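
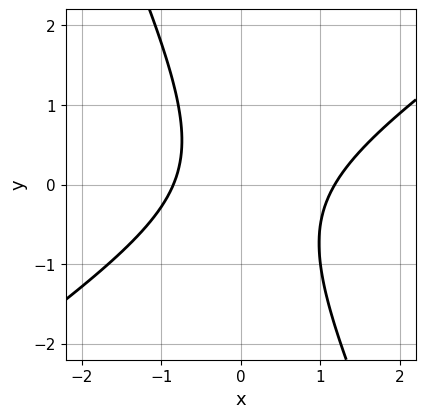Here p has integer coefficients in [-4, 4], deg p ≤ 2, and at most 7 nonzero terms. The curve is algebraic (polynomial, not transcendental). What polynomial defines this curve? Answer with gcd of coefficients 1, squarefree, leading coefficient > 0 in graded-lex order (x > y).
3*x^2 - 3*x*y - 2*y^2 - x - 3

(a) The degree is 2 — the shape is more complex than any degree-1 curve.
(b) Checking where it meets the axes: the curve avoids every integer y-axis point in the box.
(c) Together with the visible shape, these determine p as stated.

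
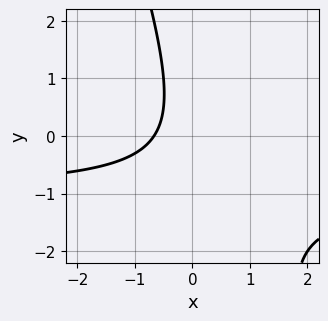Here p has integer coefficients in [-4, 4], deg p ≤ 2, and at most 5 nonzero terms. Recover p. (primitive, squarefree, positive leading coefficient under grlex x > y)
3*x*y + y^2 + 3*x + 2

(a) Degree: no degree-1 curve has this shape, so deg p = 2.
(b) Against the integer gridlines: the curve avoids every integer y-axis point in the box.
(c) Together with the visible shape, these determine p as stated.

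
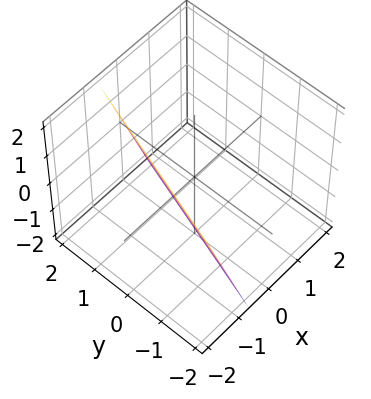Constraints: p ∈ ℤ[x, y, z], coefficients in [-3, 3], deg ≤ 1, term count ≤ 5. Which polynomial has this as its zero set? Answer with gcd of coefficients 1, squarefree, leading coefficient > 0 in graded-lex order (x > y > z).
3*x - y + z + 2

First, deg p = 1.
Then, reading off the gridlines: it meets the z-axis at z = -2 (among the integer gridlines); one y-axis crossing is at y = 2.
Finally, the integer polynomial consistent with all of this is the stated p.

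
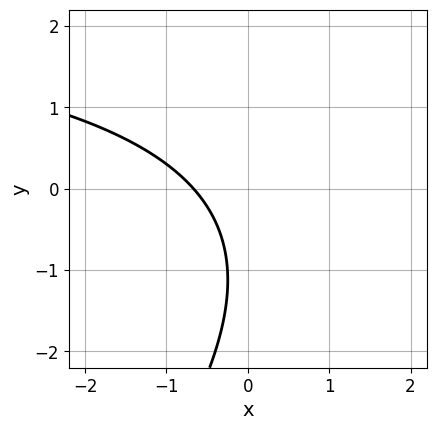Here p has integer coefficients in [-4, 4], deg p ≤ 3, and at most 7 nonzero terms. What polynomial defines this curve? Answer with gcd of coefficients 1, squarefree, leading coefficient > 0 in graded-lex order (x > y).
x*y - y^2 - 3*x - 2*y - 2

1. deg p = 2.
2. Checking where it meets the axes: no y-intercept at any integer in the box.
3. The integer polynomial consistent with all of this is the stated p.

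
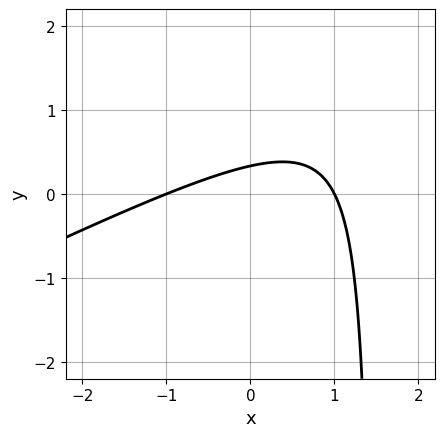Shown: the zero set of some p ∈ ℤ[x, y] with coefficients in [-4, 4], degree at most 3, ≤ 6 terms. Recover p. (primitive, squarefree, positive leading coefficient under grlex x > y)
1. deg p = 2.
2. From the axis intercepts and sections: the x-axis gridline crossings are at x ∈ {-1, 1}.
3. Fitting integer coefficients to these (and the overall shape) gives p.

x^2 - 2*x*y + 3*y - 1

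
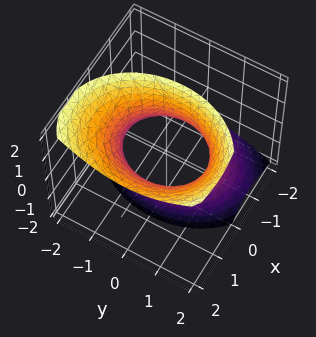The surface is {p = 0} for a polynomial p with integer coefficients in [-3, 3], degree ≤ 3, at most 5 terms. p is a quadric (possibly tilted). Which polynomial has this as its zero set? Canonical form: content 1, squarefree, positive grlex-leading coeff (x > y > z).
3*x^2 - 3*x*z + 2*y^2 - z^2 - 3

(a) deg p = 2. The shape is more complex than any degree-1 surface.
(b) From the visible intercepts: among the integer gridlines, it crosses the x-axis at x ∈ {-1, 1}; the surface avoids every integer z-axis point in the box.
(c) Solving for integer coefficients yields p as stated.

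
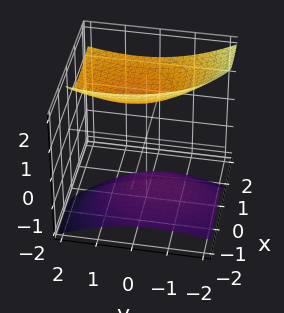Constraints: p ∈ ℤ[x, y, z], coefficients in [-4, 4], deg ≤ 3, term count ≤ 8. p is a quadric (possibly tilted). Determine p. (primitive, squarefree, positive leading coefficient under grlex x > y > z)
2*x^2 - 3*x*z + y^2 - y*z - 2*z^2 + 3

(a) I count 2 distinct pieces. Treating them together as one polynomial.
(b) The degree is 2 — a generic line meets the surface in up to 2 points.
(c) From the axis intercepts and sections: the surface avoids every integer x-axis point in the box; it misses every integer gridline on the y-axis.
(d) Putting this together gives p.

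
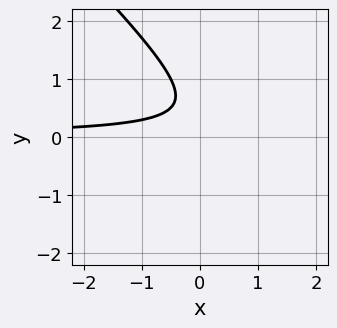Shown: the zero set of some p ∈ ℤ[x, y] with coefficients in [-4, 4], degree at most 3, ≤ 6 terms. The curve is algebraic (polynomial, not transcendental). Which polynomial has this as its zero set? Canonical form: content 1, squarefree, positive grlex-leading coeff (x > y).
deg p = 2. A generic line meets the curve in up to 2 points.
Reading off the gridlines: no y-intercept at any integer in the box; it misses every integer gridline on the x-axis.
Matching integer coefficients to the picture gives p.

2*x*y + 2*y^2 - 2*y + 1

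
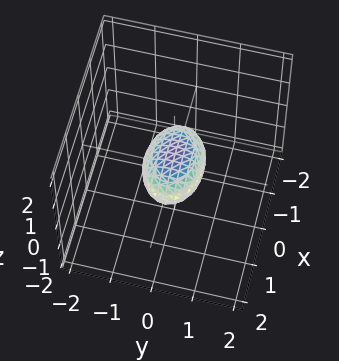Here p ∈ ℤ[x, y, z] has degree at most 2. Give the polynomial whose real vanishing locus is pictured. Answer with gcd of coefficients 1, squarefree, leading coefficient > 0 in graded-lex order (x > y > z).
1. deg p = 2. A closed, bounded, convex surface; a quadric.
2. Symmetries: mirror symmetry x ↦ −x ⇒ only even powers of x; mirror symmetry y ↦ −y ⇒ only even powers of y; the z ↦ −z reflection is a symmetry, so z appears only in even powers.
3. From the axis intercepts and sections: among the integer gridlines, it crosses the x-axis at x ∈ {-1, 1}.
4. Fitting integer coefficients to these (and the overall shape) gives p.

x^2 + 2*y^2 + 3*z^2 - 1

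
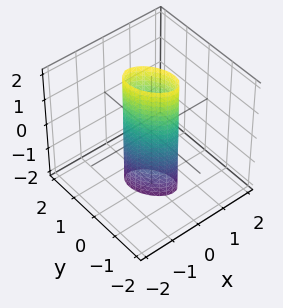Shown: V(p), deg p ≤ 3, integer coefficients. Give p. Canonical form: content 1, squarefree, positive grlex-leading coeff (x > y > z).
3*x^2 + 2*x*y + 2*y^2 - 1

1. The degree is 2 — the shape is more complex than any degree-1 surface.
2. Checking where it meets the axes: no z-intercept at any integer in the box.
3. Putting this together gives p.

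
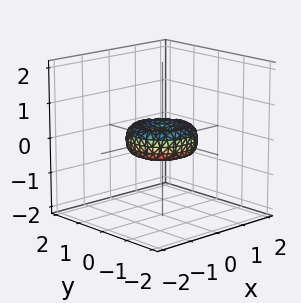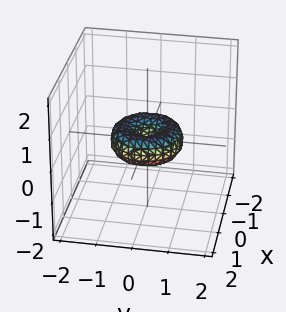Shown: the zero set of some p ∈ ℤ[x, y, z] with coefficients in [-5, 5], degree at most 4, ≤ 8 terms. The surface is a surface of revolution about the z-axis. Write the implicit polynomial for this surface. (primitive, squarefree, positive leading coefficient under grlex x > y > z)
2*x^4 + 4*x^2*y^2 + 2*y^4 - 2*x^2 - 2*y^2 + 3*z^2

(a) deg p = 4. A generic line meets the surface in up to 4 points.
(b) Symmetry: every cross-section ⟂ z is a circle, so x, y appear only via x² + y².
(c) From the visible intercepts: one z-axis crossing is at z = 0; among the integer gridlines, it crosses the x-axis at x ∈ {-1, 0, 1}.
(d) Putting this together gives p. Check: (0, -1, 0) on the y-axis lies on the surface, and p(0, -1, 0) = 0. ✓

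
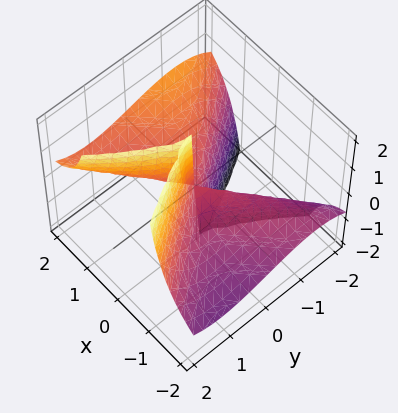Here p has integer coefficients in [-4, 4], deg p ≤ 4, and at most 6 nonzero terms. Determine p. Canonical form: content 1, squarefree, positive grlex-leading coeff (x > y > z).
x^3 - x^2*y - 3*x^2*z + y^3

(a) Degree: a generic line meets the surface in up to 3 points, so deg p = 3.
(b) Against the integer gridlines: every point of the z-axis in the box is on the surface; it crosses the x-axis at the gridline x = 0.
(c) Putting this together gives p.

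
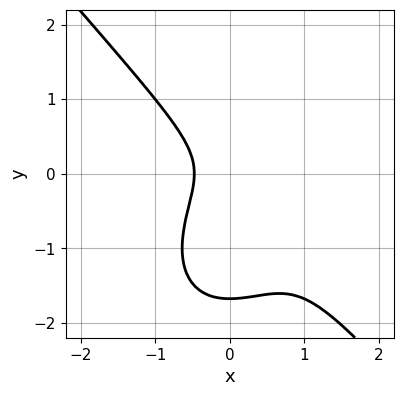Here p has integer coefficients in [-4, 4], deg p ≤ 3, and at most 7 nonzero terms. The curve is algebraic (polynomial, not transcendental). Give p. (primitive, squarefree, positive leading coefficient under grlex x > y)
3*x^3 + 2*y^3 - 3*x^2 + 3*y^2 + 1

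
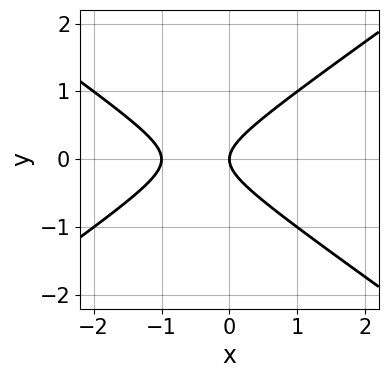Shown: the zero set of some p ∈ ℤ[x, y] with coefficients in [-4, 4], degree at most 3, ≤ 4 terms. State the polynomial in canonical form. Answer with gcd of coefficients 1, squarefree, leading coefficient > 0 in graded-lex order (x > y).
x^2 - 2*y^2 + x

First, degree: a generic line meets the curve in up to 2 points, so deg p = 2.
Next, symmetries: it's symmetric under y → −y, forcing even powers of y.
Then, from the axis intercepts and sections: among the integer gridlines, it crosses the x-axis at x ∈ {-1, 0}; one y-axis crossing is at y = 0.
Finally, putting this together gives p.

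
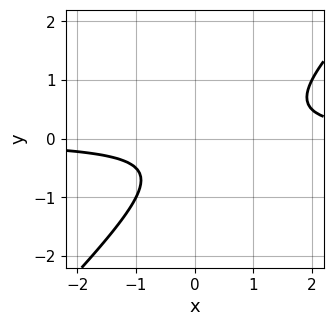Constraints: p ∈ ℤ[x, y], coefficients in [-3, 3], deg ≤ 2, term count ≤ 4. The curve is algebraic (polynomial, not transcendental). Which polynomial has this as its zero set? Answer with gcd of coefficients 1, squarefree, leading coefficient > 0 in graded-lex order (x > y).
1. Degree: a generic line meets the curve in up to 2 points, so deg p = 2.
2. Checking where it meets the axes: the curve avoids every integer x-axis point in the box; no y-intercept at any integer in the box.
3. The integer polynomial consistent with all of this is the stated p.

2*x*y - 2*y^2 - y - 1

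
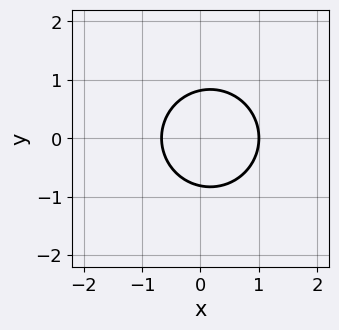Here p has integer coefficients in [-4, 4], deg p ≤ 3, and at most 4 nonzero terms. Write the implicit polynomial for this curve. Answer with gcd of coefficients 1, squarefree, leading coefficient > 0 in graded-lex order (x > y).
3*x^2 + 3*y^2 - x - 2

1. The degree is 2 — the shape is more complex than any degree-1 curve.
2. Symmetries: the y ↦ −y reflection is a symmetry, so y appears only in even powers.
3. Checking where it meets the axes: it crosses the x-axis at the gridline x = 1.
4. Putting this together gives p.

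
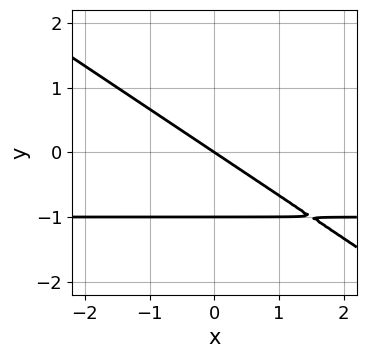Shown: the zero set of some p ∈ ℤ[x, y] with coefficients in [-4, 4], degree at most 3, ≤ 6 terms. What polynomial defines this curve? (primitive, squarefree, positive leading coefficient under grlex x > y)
Degree: no degree-1 curve has this shape, so deg p = 2.
Checking where it meets the axes: the y-axis gridline crossings are at y ∈ {-1, 0}; it meets the x-axis at x = 0 (among the integer gridlines).
Assembling these constraints gives the stated polynomial.

2*x*y + 3*y^2 + 2*x + 3*y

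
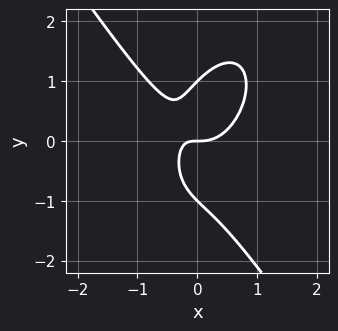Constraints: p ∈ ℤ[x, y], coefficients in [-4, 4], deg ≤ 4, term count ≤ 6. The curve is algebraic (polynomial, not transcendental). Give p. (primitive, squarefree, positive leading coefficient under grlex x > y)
3*x^3 + y^3 - 2*x*y - y

First, deg p = 3. A generic line meets the curve in up to 3 points.
Next, against the integer gridlines: one x-axis crossing is at x = 0; the y-axis gridline crossings are at y ∈ {-1, 0, 1}.
Finally, these observations pin down the coefficients.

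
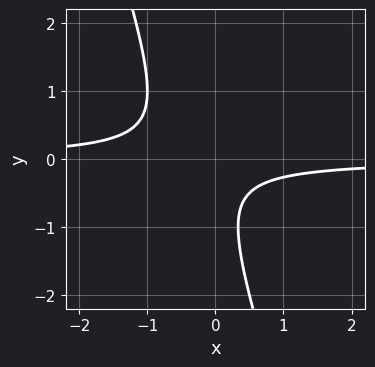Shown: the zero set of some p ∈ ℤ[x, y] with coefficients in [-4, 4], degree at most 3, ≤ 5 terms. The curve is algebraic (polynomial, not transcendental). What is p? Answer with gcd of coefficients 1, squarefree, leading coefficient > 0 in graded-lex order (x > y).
Degree: a generic line meets the curve in up to 2 points, so deg p = 2.
Observable constraints: the curve avoids every integer y-axis point in the box; it misses every integer gridline on the x-axis.
The integer polynomial consistent with all of this is the stated p.

3*x*y + y^2 + y + 1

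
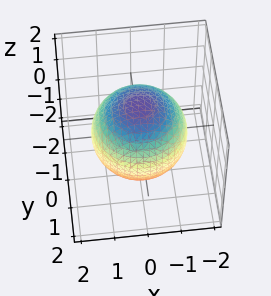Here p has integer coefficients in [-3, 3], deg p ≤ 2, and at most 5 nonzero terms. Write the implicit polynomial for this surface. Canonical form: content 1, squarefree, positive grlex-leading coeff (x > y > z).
x^2 + y^2 + z^2 - 2

First, degree: bounded and convex; a quadric, so deg p = 2.
Next, symmetry: every cross-section ⟂ z is a circle, so x, y appear only via x² + y²; the z ↦ −z reflection is a symmetry, so z appears only in even powers.
Then, against the integer gridlines: a circular section at z = 0 has radius between 1 and 2.
Finally, fitting integer coefficients to these (and the overall shape) gives p.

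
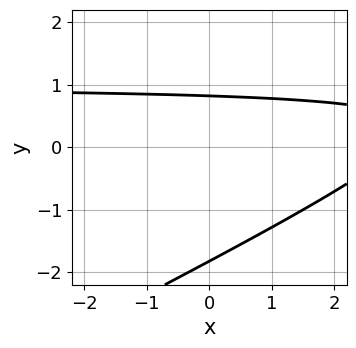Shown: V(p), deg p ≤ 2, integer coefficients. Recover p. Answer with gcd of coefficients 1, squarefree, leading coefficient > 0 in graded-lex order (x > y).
x*y - 2*y^2 - x - 2*y + 3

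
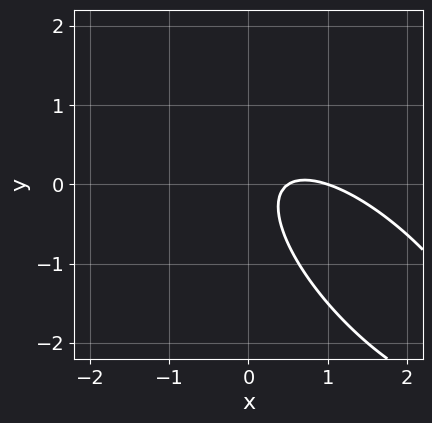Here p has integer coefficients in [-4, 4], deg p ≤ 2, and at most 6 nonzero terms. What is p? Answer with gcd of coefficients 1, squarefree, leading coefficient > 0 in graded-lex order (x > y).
1. The degree is 2 — a generic line meets the curve in up to 2 points.
2. Checking where it meets the axes: no y-intercept at any integer in the box; it meets the x-axis at x = 1 (among the integer gridlines).
3. Together with the visible shape, these determine p as stated.

2*x^2 + 3*x*y + 2*y^2 - 3*x + 1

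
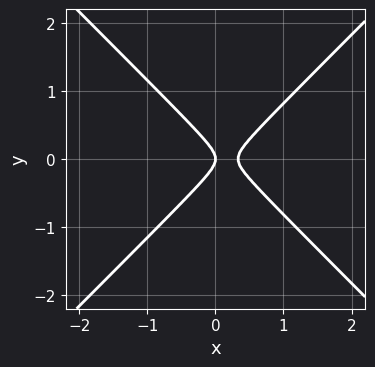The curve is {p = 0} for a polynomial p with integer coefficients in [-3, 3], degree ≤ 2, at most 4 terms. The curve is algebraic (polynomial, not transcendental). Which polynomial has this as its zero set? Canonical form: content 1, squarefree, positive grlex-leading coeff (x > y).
(a) Degree: the shape is more complex than any degree-1 curve, so deg p = 2.
(b) Symmetries: the y ↦ −y reflection is a symmetry, so y appears only in even powers.
(c) From the axis intercepts and sections: it meets the y-axis at y = 0 (among the integer gridlines); it crosses the x-axis at the gridline x = 0.
(d) Putting this together gives p.

3*x^2 - 3*y^2 - x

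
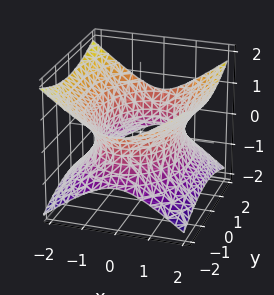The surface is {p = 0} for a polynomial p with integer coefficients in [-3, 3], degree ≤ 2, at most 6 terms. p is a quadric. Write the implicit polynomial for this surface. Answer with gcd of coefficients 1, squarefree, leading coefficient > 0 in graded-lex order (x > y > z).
The degree is 2 — an hourglass — one-sheet hyperboloid; a quadric.
Symmetries: the y ↦ −y reflection is a symmetry, so y appears only in even powers; it's symmetric under x → −x, forcing even powers of x; it's symmetric under z → −z, forcing even powers of z.
From the axis intercepts and sections: it misses every integer gridline on the z-axis.
These observations pin down the coefficients.

2*x^2 + y^2 - 3*z^2 - 3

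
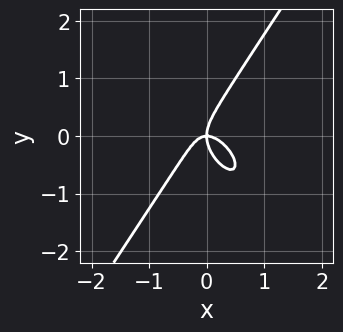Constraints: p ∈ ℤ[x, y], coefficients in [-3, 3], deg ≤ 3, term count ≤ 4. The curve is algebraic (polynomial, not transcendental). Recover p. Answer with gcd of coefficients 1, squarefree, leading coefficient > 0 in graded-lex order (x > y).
deg p = 3. A generic line meets the curve in up to 3 points.
From the visible intercepts: it crosses the x-axis at the gridline x = 0; it meets the y-axis at y = 0 (among the integer gridlines).
Putting this together gives p.

2*x^3 + x^2*y - y^3 + x*y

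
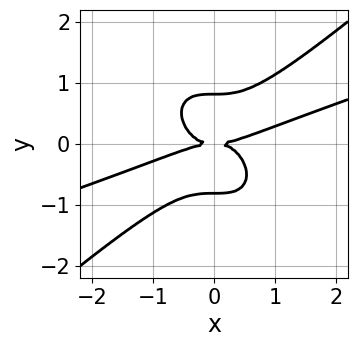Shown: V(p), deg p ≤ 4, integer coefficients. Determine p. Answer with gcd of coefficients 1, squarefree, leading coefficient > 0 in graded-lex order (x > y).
x^4 - 3*x^3*y + 3*y^4 - 2*y^2

First, deg p = 4. A generic line meets the curve in up to 4 points.
Then, observable constraints: it meets the y-axis at y = 0 (among the integer gridlines); it meets the x-axis at x = 0 (among the integer gridlines).
Finally, putting this together gives p.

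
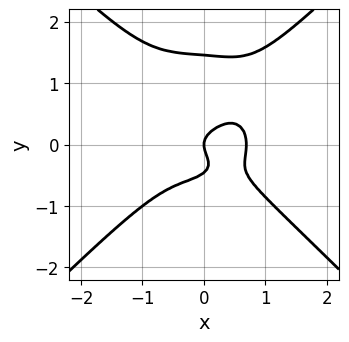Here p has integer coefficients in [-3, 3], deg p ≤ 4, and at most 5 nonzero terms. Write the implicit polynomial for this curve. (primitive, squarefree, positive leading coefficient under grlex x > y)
3*x^4 - 3*y^4 + 3*y^3 + 2*y^2 - x

First, the degree is 4 — a generic line meets the curve in up to 4 points.
Next, from the visible intercepts: one x-axis crossing is at x = 0; one y-axis crossing is at y = 0.
Finally, together with the visible shape, these determine p as stated.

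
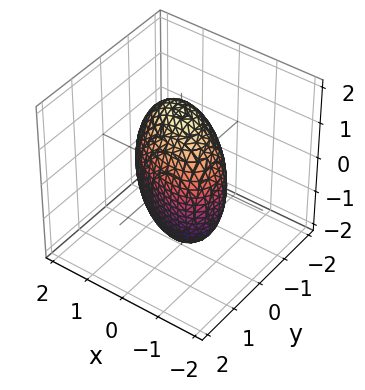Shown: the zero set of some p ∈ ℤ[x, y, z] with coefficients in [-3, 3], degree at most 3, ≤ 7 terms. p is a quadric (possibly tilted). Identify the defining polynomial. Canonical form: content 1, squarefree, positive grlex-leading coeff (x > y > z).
2*x^2 + 2*x*y + 3*y^2 + z^2 - 3

The degree is 2 — the shape is more complex than any degree-1 surface.
From the visible intercepts: among the integer gridlines, it crosses the y-axis at y ∈ {-1, 1}.
Together with the visible shape, these determine p as stated.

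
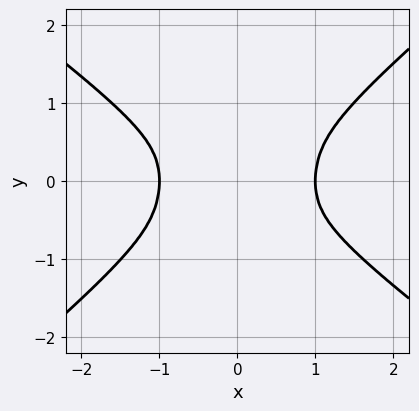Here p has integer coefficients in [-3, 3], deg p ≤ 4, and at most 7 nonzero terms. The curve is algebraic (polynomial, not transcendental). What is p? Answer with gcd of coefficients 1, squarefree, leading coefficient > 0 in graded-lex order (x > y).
3*x^4 - 3*x^2*y^2 + x*y^3 - 3*y^4 - 3*x^2

Degree: a generic line meets the curve in up to 4 points, so deg p = 4.
Against the integer gridlines: among the integer gridlines, it crosses the x-axis at x ∈ {-1, 1}.
Matching integer coefficients to the picture gives p.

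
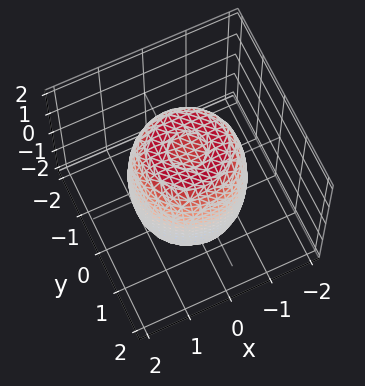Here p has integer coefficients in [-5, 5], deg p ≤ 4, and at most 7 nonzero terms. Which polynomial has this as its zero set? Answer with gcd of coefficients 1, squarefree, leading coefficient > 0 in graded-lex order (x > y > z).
2*x^4 + 4*x^2*y^2 + 2*y^4 - 2*x^2 - 2*y^2 + z^2 - 2

(a) deg p = 4.
(b) Symmetries: the surface is invariant under rotation about z: p = q(x² + y², z).
(c) From the visible intercepts: a circular section at z = 1 has radius between 1 and 2.
(d) The integer polynomial consistent with all of this is the stated p.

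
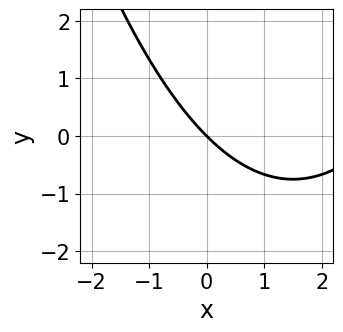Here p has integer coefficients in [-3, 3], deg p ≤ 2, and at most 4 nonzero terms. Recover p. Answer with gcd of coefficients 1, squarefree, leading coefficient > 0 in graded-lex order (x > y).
x^2 - 3*x - 3*y

The degree is 2 — the shape is more complex than any degree-1 curve.
Against the integer gridlines: it meets the x-axis at x = 0 (among the integer gridlines); it crosses the y-axis at the gridline y = 0.
Putting this together gives p.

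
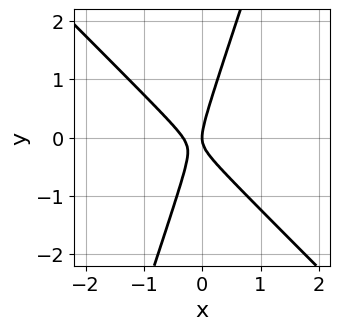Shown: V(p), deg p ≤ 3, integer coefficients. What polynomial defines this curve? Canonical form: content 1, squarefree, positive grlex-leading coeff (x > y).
3*x^2 + 2*x*y - y^2 + x

First, deg p = 2. The shape is more complex than any degree-1 curve.
Next, reading off the gridlines: it meets the y-axis at y = 0 (among the integer gridlines); it meets the x-axis at x = 0 (among the integer gridlines).
Finally, matching integer coefficients to the picture gives p.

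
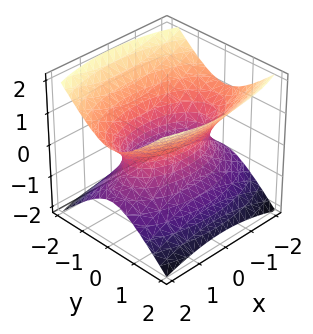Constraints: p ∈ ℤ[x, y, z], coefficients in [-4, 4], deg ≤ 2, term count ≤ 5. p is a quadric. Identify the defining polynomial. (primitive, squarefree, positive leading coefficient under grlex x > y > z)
(a) The degree is 2 — an hourglass — one-sheet hyperboloid; a quadric.
(b) Symmetries: mirror symmetry z ↦ −z ⇒ only even powers of z; it's symmetric under y → −y, forcing even powers of y; the x ↦ −x reflection is a symmetry, so x appears only in even powers.
(c) Checking where it meets the axes: it misses every integer gridline on the z-axis.
(d) The integer polynomial consistent with all of this is the stated p.

x^2 + 3*y^2 - 3*z^2 - 2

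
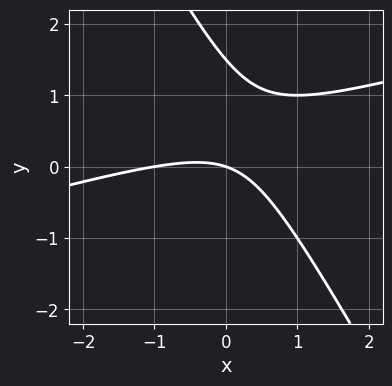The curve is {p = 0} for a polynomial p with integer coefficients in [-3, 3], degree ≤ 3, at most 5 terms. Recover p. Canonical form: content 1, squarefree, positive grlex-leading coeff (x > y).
x^2 - 3*x*y - 2*y^2 + x + 3*y

Degree: a generic line meets the curve in up to 2 points, so deg p = 2.
From the visible intercepts: it meets the y-axis at y = 0 (among the integer gridlines); among the integer gridlines, it crosses the x-axis at x ∈ {-1, 0}.
Matching integer coefficients to the picture gives p.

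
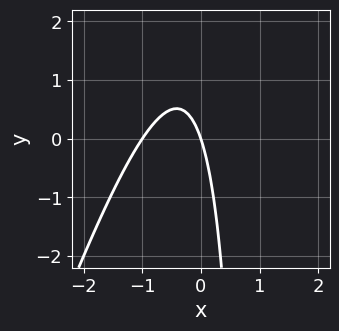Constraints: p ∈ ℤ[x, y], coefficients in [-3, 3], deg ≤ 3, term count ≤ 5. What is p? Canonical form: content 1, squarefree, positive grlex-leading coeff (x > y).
(a) deg p = 2. A generic line meets the curve in up to 2 points.
(b) From the axis intercepts and sections: it crosses the y-axis at the gridline y = 0; among the integer gridlines, it crosses the x-axis at x ∈ {-1, 0}.
(c) Assembling these constraints gives the stated polynomial.

3*x^2 - x*y + 3*x + y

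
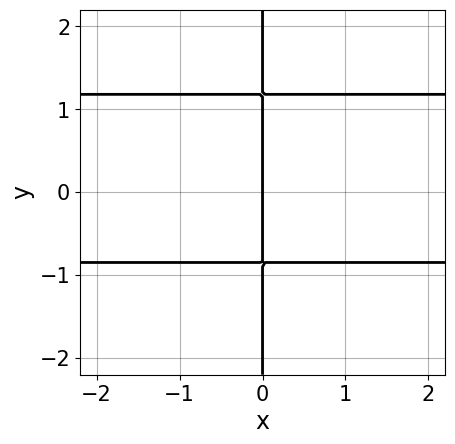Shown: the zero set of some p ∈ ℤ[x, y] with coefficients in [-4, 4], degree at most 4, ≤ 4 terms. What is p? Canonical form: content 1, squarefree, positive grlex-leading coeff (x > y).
First, deg p = 3. The shape is more complex than any degree-2 curve.
Then, observable constraints: every point of the y-axis in the box is on the curve; it meets the x-axis at x = 0 (among the integer gridlines).
Finally, putting this together gives p.

3*x*y^2 - x*y - 3*x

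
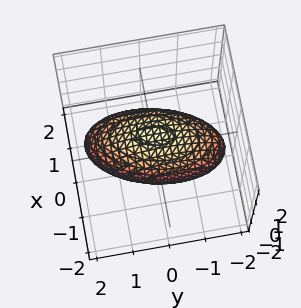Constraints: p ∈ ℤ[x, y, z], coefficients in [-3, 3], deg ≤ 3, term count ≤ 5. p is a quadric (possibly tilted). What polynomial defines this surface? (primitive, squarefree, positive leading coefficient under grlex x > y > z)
3*x^2 - x*y + y^2 + 3*z^2 - 3

1. deg p = 2.
2. Against the integer gridlines: the z-axis gridline crossings are at z ∈ {-1, 1}; among the integer gridlines, it crosses the x-axis at x ∈ {-1, 1}.
3. Putting this together gives p.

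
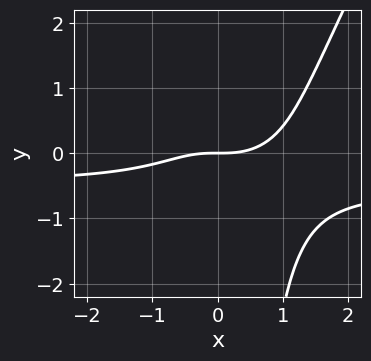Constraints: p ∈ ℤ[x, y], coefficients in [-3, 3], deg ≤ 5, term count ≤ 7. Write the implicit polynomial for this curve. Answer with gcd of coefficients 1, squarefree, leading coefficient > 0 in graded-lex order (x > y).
1. Degree: no degree-3 curve has this shape, so deg p = 4.
2. Checking where it meets the axes: it crosses the x-axis at the gridline x = 0; one y-axis crossing is at y = 0.
3. Solving for integer coefficients yields p as stated.

2*x^3*y - x^2*y^2 + x^3 - 2*x^2*y - 2*y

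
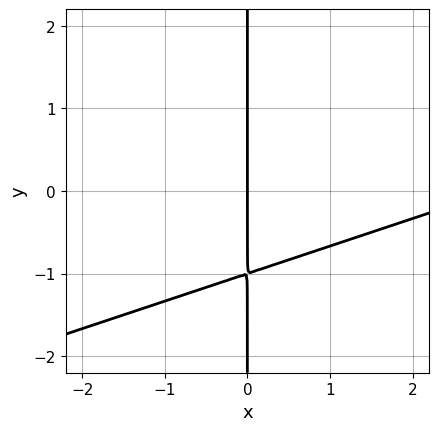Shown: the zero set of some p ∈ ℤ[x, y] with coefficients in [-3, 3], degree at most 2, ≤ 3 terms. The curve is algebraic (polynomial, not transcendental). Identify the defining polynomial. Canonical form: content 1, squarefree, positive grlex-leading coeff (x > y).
First, degree: the shape is more complex than any degree-1 curve, so deg p = 2.
Next, from the visible intercepts: it meets the x-axis at x = 0 (among the integer gridlines); every point of the y-axis in the box is on the curve.
Finally, matching integer coefficients to the picture gives p.

x^2 - 3*x*y - 3*x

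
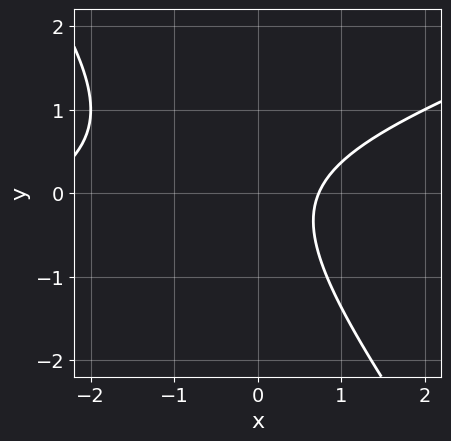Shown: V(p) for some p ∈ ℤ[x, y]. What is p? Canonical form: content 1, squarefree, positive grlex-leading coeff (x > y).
x^2 - 2*x*y - 2*y^2 + 2*x - 2

(a) The degree is 2 — a generic line meets the curve in up to 2 points.
(b) Reading off the gridlines: no y-intercept at any integer in the box.
(c) Matching integer coefficients to the picture gives p.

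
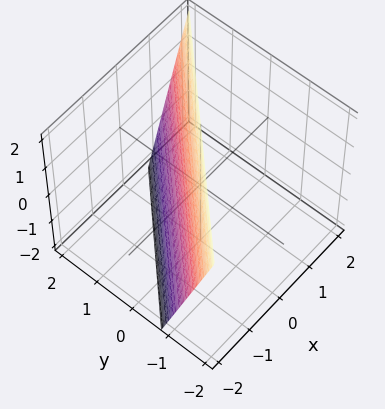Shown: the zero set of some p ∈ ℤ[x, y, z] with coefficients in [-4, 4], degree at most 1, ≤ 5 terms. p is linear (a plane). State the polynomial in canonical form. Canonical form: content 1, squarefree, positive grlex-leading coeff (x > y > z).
3*x - 3*y - z + 2

First, deg p = 1.
Then, checking where it meets the axes: it crosses the z-axis at the gridline z = 2.
Finally, solving for integer coefficients yields p as stated.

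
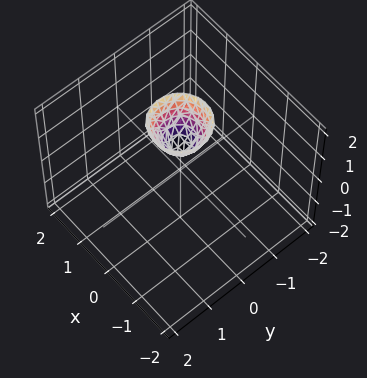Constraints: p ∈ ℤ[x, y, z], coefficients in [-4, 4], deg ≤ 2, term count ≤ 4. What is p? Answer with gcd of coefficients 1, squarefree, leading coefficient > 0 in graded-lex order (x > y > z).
First, deg p = 2.
Then, symmetries: the z-axis is an axis of rotation, so x and y enter only as x² + y².
Then, observable constraints: it meets the z-axis at z = 1 (among the integer gridlines); the surface avoids every integer y-axis point in the box; a circular section at z = 2 has radius between 0 and 1.
Finally, the integer polynomial consistent with all of this is the stated p.

2*x^2 + 2*y^2 - z + 1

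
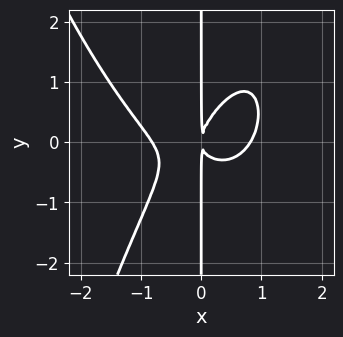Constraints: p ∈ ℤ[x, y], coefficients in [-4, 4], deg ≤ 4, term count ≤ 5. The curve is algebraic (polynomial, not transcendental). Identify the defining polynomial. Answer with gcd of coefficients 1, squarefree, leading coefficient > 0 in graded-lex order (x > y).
deg p = 4.
From the axis intercepts and sections: the visible y-axis segment lies entirely on the curve.
Together with the visible shape, these determine p as stated.

3*x^4 - 3*x^2*y + 3*x*y^2 - 2*x^2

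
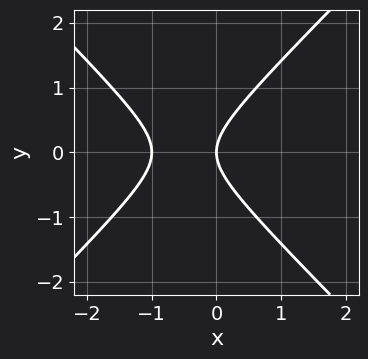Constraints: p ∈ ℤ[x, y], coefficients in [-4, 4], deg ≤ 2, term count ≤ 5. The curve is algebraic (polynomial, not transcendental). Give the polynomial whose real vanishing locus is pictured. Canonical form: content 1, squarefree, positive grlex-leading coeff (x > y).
x^2 - y^2 + x

First, the degree is 2 — the shape is more complex than any degree-1 curve.
Then, symmetries: it's symmetric under y → −y, forcing even powers of y.
Next, observable constraints: it crosses the y-axis at the gridline y = 0; the x-axis gridline crossings are at x ∈ {-1, 0}.
Finally, putting this together gives p.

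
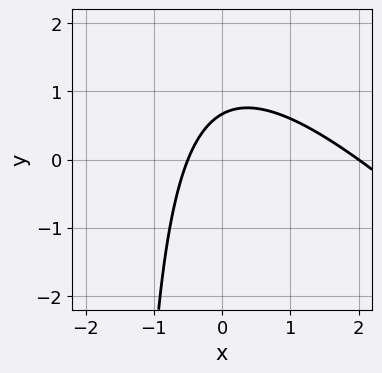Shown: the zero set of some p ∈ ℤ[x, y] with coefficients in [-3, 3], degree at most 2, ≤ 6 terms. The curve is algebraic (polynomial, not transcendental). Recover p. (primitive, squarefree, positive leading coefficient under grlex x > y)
2*x^2 + 2*x*y - 3*x + 3*y - 2

1. The degree is 2 — a generic line meets the curve in up to 2 points.
2. From the visible intercepts: it crosses the x-axis at the gridline x = 2.
3. These observations pin down the coefficients.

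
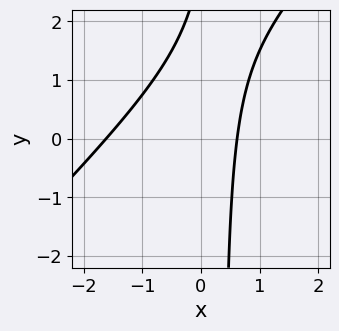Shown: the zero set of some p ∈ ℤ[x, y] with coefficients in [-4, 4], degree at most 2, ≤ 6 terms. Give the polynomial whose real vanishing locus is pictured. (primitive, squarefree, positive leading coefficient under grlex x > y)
3*x^2 - 3*x*y + 3*x + y - 3

First, degree: the shape is more complex than any degree-1 curve, so deg p = 2.
Then, from the visible intercepts: no y-intercept at any integer in the box.
Finally, the integer polynomial consistent with all of this is the stated p.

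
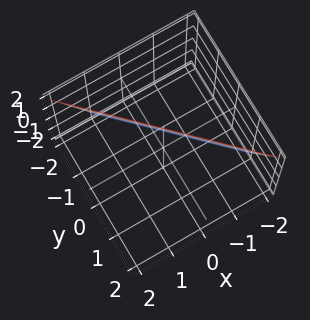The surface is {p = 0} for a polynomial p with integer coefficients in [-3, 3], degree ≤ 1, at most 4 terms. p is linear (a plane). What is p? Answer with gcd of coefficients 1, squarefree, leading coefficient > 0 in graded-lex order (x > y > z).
(a) Degree: the surface is flat (a plane), so deg p = 1.
(b) Checking where it meets the axes: it crosses the z-axis at the gridline z = 2.
(c) Fitting integer coefficients to these (and the overall shape) gives p.

3*x + 3*y - z + 2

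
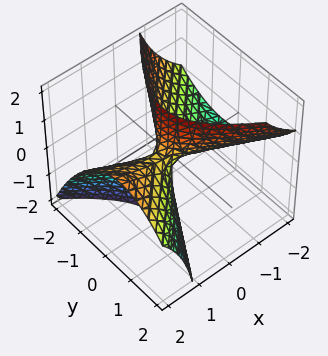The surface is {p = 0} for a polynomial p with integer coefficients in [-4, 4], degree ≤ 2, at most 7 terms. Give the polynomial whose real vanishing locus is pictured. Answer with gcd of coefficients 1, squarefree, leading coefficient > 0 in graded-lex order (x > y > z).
x^2 + x*y - 3*x*z - 2*y^2 + z

First, deg p = 2.
Then, observable constraints: it meets the x-axis at x = 0 (among the integer gridlines); it crosses the z-axis at the gridline z = 0.
Finally, matching integer coefficients to the picture gives p.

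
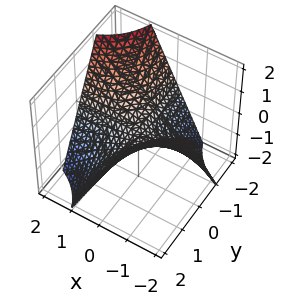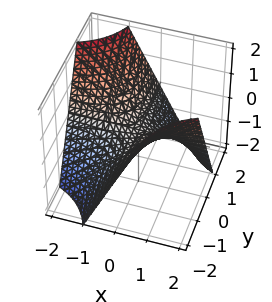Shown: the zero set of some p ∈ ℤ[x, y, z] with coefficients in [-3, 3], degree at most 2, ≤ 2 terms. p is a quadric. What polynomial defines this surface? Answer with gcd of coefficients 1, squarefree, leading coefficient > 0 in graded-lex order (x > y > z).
(a) Degree: a hyperbolic paraboloid; a quadric, so deg p = 2.
(b) Checking where it meets the axes: it crosses the z-axis at the gridline z = 0; every point of the x-axis in the box is on the surface; the visible y-axis segment lies entirely on the surface.
(c) Matching integer coefficients to the picture gives p.

x*y + z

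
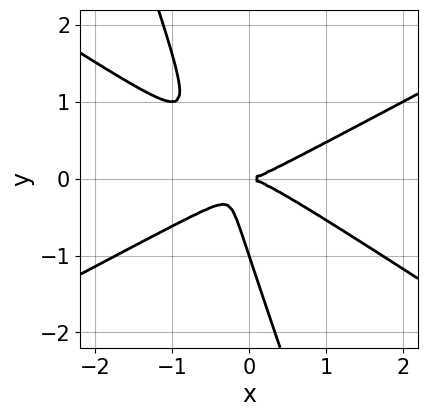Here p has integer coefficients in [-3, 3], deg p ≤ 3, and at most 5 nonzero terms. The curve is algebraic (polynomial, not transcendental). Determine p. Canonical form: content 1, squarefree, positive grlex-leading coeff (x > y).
1. The degree is 3 — no degree-2 curve has this shape.
2. Observable constraints: it crosses the x-axis at the gridline x = 0; among the integer gridlines, it crosses the y-axis at y ∈ {-1, 0}.
3. Assembling these constraints gives the stated polynomial.

x^3 - 3*x*y^2 - y^3 - y^2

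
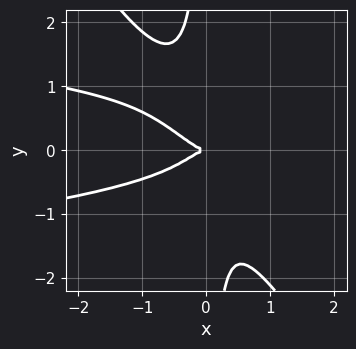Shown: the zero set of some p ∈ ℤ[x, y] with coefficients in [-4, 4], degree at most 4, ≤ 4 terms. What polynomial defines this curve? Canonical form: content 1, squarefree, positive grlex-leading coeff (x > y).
(a) deg p = 4. No degree-3 curve has this shape.
(b) Observable constraints: it meets the x-axis at x = 0 (among the integer gridlines); one y-axis crossing is at y = 0.
(c) Putting this together gives p.

3*x^2*y^2 + 2*x*y^3 + x^3 + y^2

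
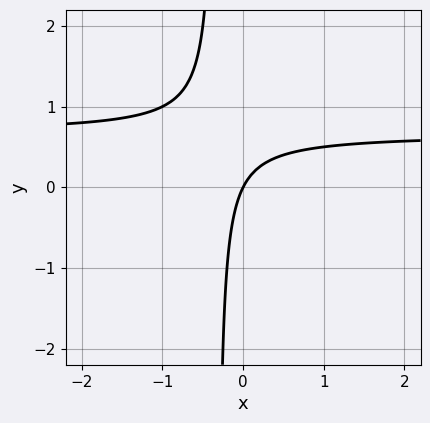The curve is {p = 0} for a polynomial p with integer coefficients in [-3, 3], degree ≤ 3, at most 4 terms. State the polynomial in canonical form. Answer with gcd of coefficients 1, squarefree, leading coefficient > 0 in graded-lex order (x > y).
1. deg p = 2.
2. From the visible intercepts: it meets the y-axis at y = 0 (among the integer gridlines); it meets the x-axis at x = 0 (among the integer gridlines).
3. The integer polynomial consistent with all of this is the stated p.

3*x*y - 2*x + y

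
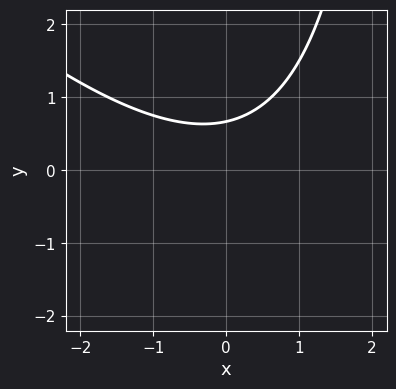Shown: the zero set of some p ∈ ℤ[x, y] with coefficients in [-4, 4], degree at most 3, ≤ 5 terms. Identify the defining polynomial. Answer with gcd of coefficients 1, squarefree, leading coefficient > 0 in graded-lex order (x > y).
First, the degree is 2 — no degree-1 curve has this shape.
Next, against the integer gridlines: the curve avoids every integer x-axis point in the box.
Finally, fitting integer coefficients to these (and the overall shape) gives p.

x^2 + x*y - 3*y + 2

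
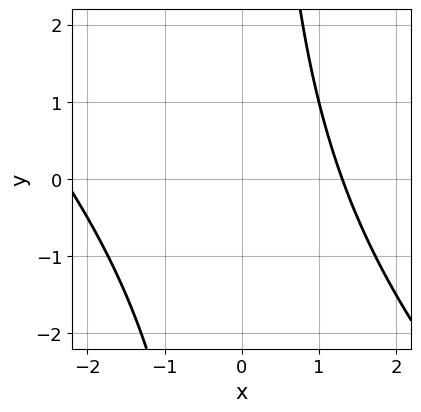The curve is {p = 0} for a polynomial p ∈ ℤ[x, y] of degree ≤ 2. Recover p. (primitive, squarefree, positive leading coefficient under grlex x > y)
x^2 + x*y + x - 3

The degree is 2 — no degree-1 curve has this shape.
Checking where it meets the axes: it misses every integer gridline on the y-axis.
The integer polynomial consistent with all of this is the stated p.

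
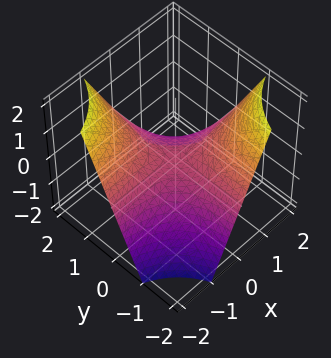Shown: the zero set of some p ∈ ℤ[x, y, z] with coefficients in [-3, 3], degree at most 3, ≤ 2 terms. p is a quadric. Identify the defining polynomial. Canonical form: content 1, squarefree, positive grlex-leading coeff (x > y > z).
x*y + z

(a) Degree: a saddle surface; a quadric, so deg p = 2.
(b) Checking where it meets the axes: it crosses the z-axis at the gridline z = 0; every point of the y-axis in the box is on the surface.
(c) Putting this together gives p. Check: (-1, 0, 0) on the x-axis lies on the surface, and p(-1, 0, 0) = 0. ✓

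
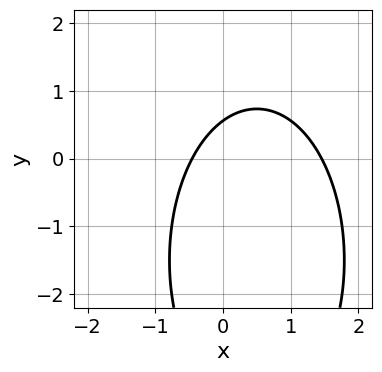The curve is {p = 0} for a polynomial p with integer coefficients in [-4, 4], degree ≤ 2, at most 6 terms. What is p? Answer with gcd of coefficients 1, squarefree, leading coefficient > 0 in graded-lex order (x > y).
3*x^2 + y^2 - 3*x + 3*y - 2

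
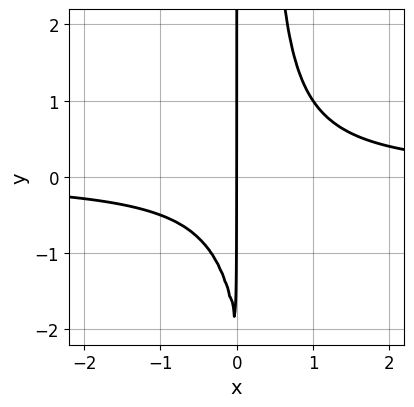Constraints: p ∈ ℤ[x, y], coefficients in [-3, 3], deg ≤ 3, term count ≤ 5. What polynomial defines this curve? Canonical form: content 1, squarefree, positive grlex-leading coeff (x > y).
deg p = 3.
From the visible intercepts: it crosses the x-axis at the gridline x = 0; every point of the y-axis in the box is on the curve.
These observations pin down the coefficients.

3*x^2*y - x*y - 2*x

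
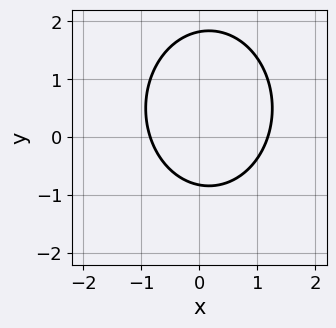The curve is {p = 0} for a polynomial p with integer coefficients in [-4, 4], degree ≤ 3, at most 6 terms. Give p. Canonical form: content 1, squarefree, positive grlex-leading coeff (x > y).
3*x^2 + 2*y^2 - x - 2*y - 3

deg p = 2. A generic line meets the curve in up to 2 points.
The integer polynomial consistent with all of this is the stated p.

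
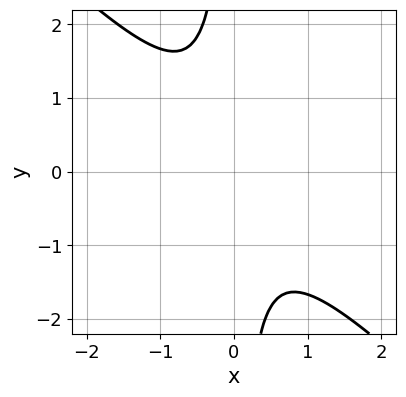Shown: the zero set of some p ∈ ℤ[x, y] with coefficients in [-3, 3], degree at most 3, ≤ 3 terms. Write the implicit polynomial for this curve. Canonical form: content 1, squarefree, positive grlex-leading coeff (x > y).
3*x^2 + 3*x*y + 2

(a) The degree is 2 — the shape is more complex than any degree-1 curve.
(b) From the axis intercepts and sections: no x-intercept at any integer in the box; no y-intercept at any integer in the box.
(c) Solving for integer coefficients yields p as stated.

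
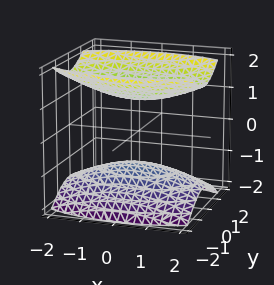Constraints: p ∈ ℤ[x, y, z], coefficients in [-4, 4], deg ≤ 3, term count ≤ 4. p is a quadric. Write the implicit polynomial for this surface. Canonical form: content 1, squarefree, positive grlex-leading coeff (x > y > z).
x^2 + 3*y^2 - 3*z^2 + 3

(a) There are 2 components. They look like related sheets of one shape, so recover p as a whole.
(b) Degree: two sheets facing apart; a quadric, so deg p = 2.
(c) Symmetries: the x ↦ −x reflection is a symmetry, so x appears only in even powers; the z ↦ −z reflection is a symmetry, so z appears only in even powers; it's symmetric under y → −y, forcing even powers of y.
(d) From the axis intercepts and sections: the surface avoids every integer x-axis point in the box; no y-intercept at any integer in the box; among the integer gridlines, it crosses the z-axis at z ∈ {-1, 1}.
(e) Assembling these constraints gives the stated polynomial.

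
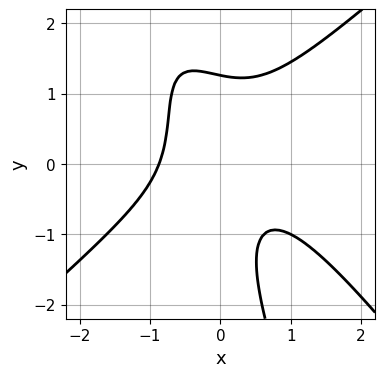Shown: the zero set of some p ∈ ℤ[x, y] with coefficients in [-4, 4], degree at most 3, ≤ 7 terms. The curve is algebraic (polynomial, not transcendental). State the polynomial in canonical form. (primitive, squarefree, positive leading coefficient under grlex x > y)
deg p = 3.
Solving for integer coefficients yields p as stated.

3*x^3 - 3*x*y^2 - y^3 + 3*x*y + 2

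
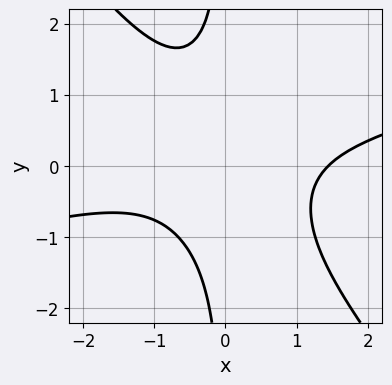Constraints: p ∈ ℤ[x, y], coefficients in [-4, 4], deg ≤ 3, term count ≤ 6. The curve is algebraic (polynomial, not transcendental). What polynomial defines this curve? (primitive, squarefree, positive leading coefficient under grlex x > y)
deg p = 3.
Checking where it meets the axes: the curve avoids every integer y-axis point in the box.
Putting this together gives p.

x^3 - 3*x^2*y - 3*x*y^2 - 3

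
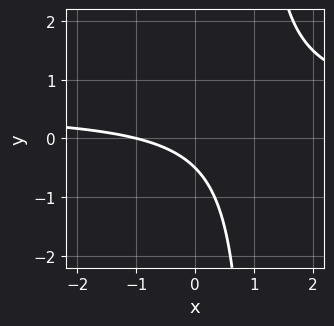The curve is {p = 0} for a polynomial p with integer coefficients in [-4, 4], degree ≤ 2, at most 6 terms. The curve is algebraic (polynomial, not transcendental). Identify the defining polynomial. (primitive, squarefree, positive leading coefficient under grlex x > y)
2*x*y - x - 2*y - 1

(a) deg p = 2.
(b) From the visible intercepts: it meets the x-axis at x = -1 (among the integer gridlines).
(c) The integer polynomial consistent with all of this is the stated p.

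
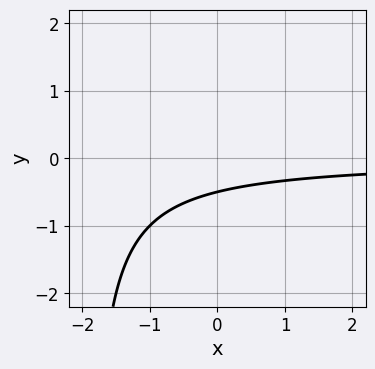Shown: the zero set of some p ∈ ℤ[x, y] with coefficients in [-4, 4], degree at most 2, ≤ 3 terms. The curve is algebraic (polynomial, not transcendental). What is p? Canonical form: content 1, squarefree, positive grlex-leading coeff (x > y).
(a) Degree: a generic line meets the curve in up to 2 points, so deg p = 2.
(b) Reading off the gridlines: no x-intercept at any integer in the box.
(c) Matching integer coefficients to the picture gives p.

x*y + 2*y + 1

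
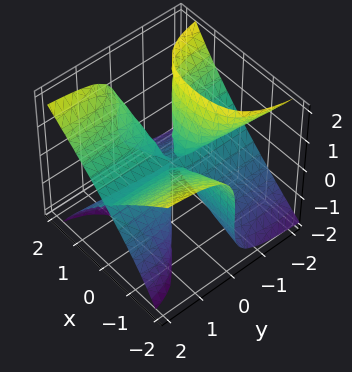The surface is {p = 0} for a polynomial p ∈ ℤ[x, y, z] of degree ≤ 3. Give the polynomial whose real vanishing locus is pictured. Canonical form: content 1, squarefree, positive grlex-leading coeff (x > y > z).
3*x^2*y - 3*y*z^2 - z^3

First, the picture has 2 separate pieces. They look like related sheets of one shape, so recover p as a whole.
Then, deg p = 3. The shape is more complex than any degree-2 surface.
Next, reading off the gridlines: every point of the x-axis in the box is on the surface; the visible y-axis segment lies entirely on the surface; it meets the z-axis at z = 0 (among the integer gridlines).
Finally, together with the visible shape, these determine p as stated.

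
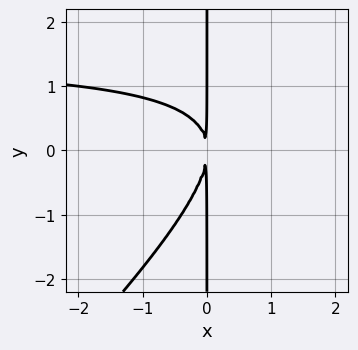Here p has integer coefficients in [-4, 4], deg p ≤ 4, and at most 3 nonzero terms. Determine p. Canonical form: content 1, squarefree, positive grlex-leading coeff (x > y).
2*x^2*y - 2*x*y^2 - 3*x^2

First, deg p = 3.
Next, against the integer gridlines: the visible y-axis segment lies entirely on the curve.
Finally, the integer polynomial consistent with all of this is the stated p.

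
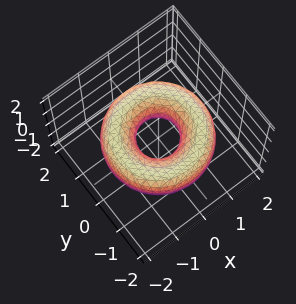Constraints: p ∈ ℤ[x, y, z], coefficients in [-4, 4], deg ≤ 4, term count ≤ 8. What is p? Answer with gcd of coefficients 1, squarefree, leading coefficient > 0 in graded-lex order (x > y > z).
x^4 + 2*x^2*y^2 + y^4 - 3*x^2 - 3*y^2 + 3*z^2 + 1

(a) Degree: the shape is more complex than any degree-3 surface, so deg p = 4.
(b) Symmetry: the z-axis is an axis of rotation, so x and y enter only as x² + y².
(c) Checking where it meets the axes: the surface avoids every integer z-axis point in the box; a circular section at z = 0 has radius between 0 and 1.
(d) Fitting integer coefficients to these (and the overall shape) gives p.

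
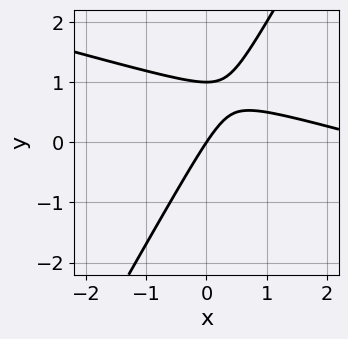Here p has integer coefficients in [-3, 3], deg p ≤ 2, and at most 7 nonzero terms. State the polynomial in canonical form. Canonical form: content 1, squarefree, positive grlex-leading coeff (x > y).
x^2 + 3*x*y - 2*y^2 - 3*x + 2*y

(a) The degree is 2 — no degree-1 curve has this shape.
(b) Checking where it meets the axes: the y-axis gridline crossings are at y ∈ {0, 1}; it crosses the x-axis at the gridline x = 0.
(c) Fitting integer coefficients to these (and the overall shape) gives p.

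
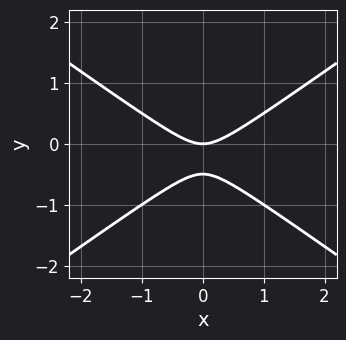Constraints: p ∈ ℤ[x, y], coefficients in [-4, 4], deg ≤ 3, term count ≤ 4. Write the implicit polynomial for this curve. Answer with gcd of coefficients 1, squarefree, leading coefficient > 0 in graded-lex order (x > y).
1. Degree: a generic line meets the curve in up to 2 points, so deg p = 2.
2. Symmetries: mirror symmetry x ↦ −x ⇒ only even powers of x.
3. Reading off the gridlines: it crosses the y-axis at the gridline y = 0; it crosses the x-axis at the gridline x = 0.
4. Together with the visible shape, these determine p as stated.

x^2 - 2*y^2 - y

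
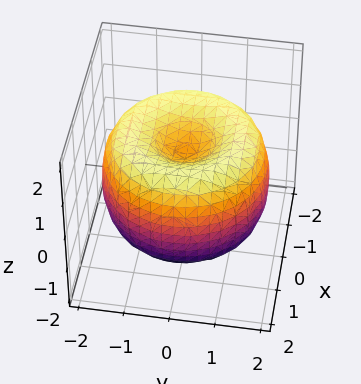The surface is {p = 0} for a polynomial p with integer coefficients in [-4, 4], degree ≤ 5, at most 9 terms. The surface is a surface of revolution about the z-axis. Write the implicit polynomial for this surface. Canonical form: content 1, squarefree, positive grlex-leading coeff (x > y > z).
(a) The degree is 4 — no degree-3 surface has this shape.
(b) By symmetry, every cross-section ⟂ z is a circle, so x, y appear only via x² + y².
(c) From the axis intercepts and sections: a circular section at z = 0 has radius between 1 and 2.
(d) Together with the visible shape, these determine p as stated.

x^4 + 2*x^2*y^2 + y^4 - 3*x^2 - 3*y^2 + 2*z^2 - 1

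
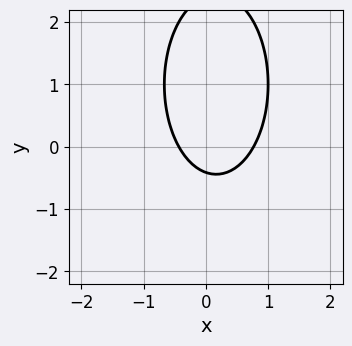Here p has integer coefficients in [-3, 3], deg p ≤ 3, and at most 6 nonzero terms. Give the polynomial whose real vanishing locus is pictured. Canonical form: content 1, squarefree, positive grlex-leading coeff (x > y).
3*x^2 + y^2 - x - 2*y - 1

1. Degree: no degree-1 curve has this shape, so deg p = 2.
2. The integer polynomial consistent with all of this is the stated p.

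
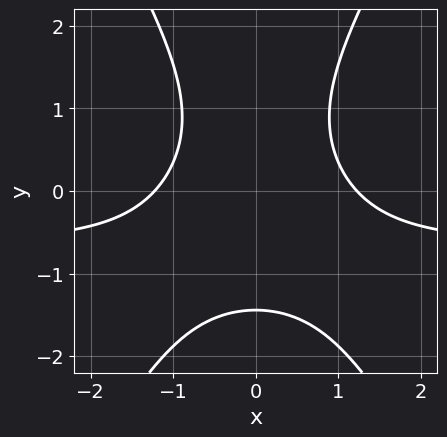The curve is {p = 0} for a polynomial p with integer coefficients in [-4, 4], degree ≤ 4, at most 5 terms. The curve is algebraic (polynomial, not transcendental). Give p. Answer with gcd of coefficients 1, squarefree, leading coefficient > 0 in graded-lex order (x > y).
3*x^2*y - y^3 + 2*x^2 - 3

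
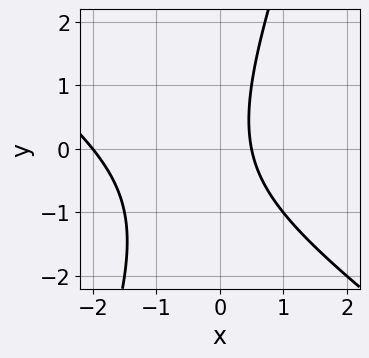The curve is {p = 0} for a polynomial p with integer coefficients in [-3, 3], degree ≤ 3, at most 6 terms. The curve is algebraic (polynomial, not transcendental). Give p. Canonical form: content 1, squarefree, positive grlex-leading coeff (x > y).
The degree is 2 — no degree-1 curve has this shape.
From the axis intercepts and sections: it misses every integer gridline on the y-axis; it meets the x-axis at x = -2 (among the integer gridlines).
These observations pin down the coefficients.

2*x^2 + 2*x*y - y^2 + 3*x - 2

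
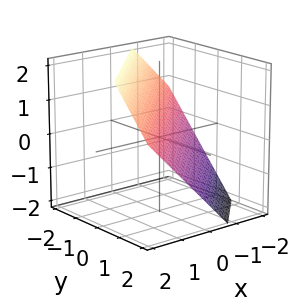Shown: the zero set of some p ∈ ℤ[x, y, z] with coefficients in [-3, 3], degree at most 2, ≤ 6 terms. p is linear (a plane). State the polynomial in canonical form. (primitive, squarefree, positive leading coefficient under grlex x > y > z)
3*x - 3*y - 3*z + 2

1. deg p = 1.
2. Matching integer coefficients to the picture gives p.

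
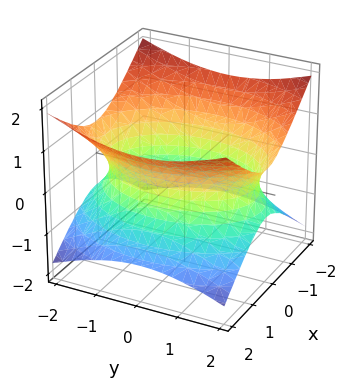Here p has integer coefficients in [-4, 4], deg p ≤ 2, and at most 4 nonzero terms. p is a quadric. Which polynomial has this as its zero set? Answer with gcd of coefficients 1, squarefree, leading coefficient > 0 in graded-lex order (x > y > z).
2*x^2 + y^2 - 3*z^2 - 3

First, the degree is 2 — an hourglass — one-sheet hyperboloid; a quadric.
Then, symmetries: it's symmetric under z → −z, forcing even powers of z; the y ↦ −y reflection is a symmetry, so y appears only in even powers; the x ↦ −x reflection is a symmetry, so x appears only in even powers.
Next, from the visible intercepts: the surface avoids every integer z-axis point in the box.
Finally, together with the visible shape, these determine p as stated.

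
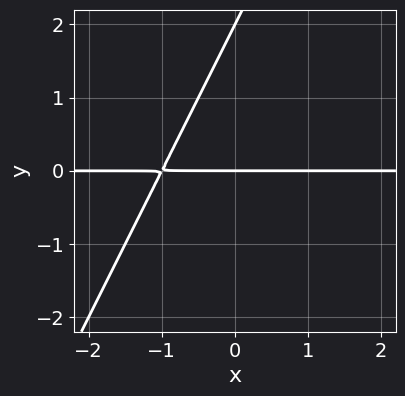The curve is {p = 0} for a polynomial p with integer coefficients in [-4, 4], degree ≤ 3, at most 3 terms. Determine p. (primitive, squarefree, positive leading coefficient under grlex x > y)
1. Degree: the shape is more complex than any degree-1 curve, so deg p = 2.
2. Reading off the gridlines: the visible x-axis segment lies entirely on the curve; the y-axis gridline crossings are at y ∈ {0, 2}.
3. Solving for integer coefficients yields p as stated.

2*x*y - y^2 + 2*y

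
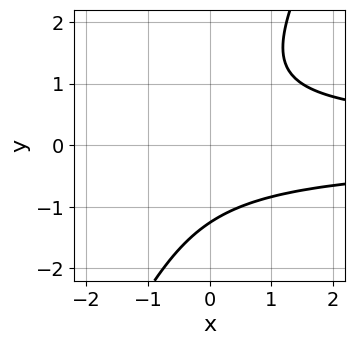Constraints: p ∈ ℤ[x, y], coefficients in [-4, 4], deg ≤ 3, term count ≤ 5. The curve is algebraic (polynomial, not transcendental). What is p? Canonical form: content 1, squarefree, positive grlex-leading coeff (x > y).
2*x*y^2 - y^3 - 2

First, deg p = 3. No degree-2 curve has this shape.
Next, checking where it meets the axes: it misses every integer gridline on the x-axis.
Finally, matching integer coefficients to the picture gives p.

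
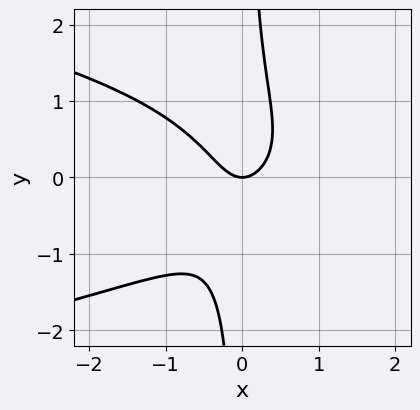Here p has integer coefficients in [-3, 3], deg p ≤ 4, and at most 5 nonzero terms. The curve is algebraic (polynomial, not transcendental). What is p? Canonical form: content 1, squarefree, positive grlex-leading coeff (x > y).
2*x*y^2 + 2*x^2 - y

1. The degree is 3 — the shape is more complex than any degree-2 curve.
2. From the visible intercepts: one x-axis crossing is at x = 0; it meets the y-axis at y = 0 (among the integer gridlines).
3. Together with the visible shape, these determine p as stated.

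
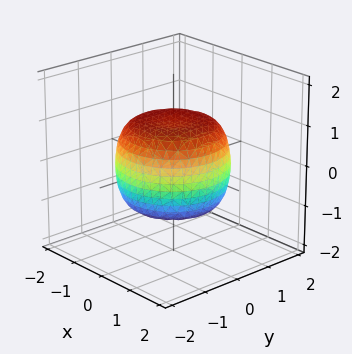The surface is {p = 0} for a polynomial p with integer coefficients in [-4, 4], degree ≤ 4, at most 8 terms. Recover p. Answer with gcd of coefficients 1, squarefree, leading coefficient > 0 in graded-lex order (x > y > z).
First, the degree is 4 — no degree-3 surface has this shape.
Then, by symmetry, the surface is invariant under rotation about z: p = q(x² + y², z).
Next, from the axis intercepts and sections: the z-axis gridline crossings are at z ∈ {-1, 1}; a circular section at z = 1 has radius exactly 1.
Finally, matching integer coefficients to the picture gives p.

2*x^4 + 4*x^2*y^2 + 2*y^4 - 2*x^2 - 2*y^2 + 3*z^2 - 3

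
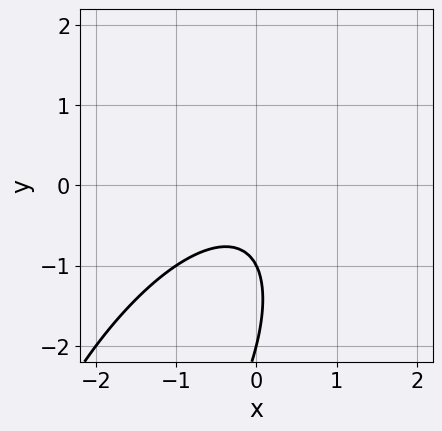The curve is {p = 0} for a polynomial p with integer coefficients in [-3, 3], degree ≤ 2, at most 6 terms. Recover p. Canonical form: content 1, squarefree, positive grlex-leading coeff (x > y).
1. Degree: the shape is more complex than any degree-1 curve, so deg p = 2.
2. From the visible intercepts: no x-intercept at any integer in the box; among the integer gridlines, it crosses the y-axis at y ∈ {-2, -1}.
3. Assembling these constraints gives the stated polynomial.

2*x^2 - 2*x*y + y^2 + 3*y + 2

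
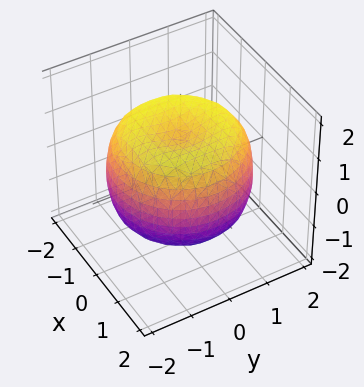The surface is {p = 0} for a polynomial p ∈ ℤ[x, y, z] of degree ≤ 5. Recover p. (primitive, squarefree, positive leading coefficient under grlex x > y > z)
x^4 + 2*x^2*y^2 + y^4 - 2*x^2 - 2*y^2 + 2*z^2 - 2

deg p = 4.
Symmetries: rotational symmetry about the z-axis ⇒ p depends on x, y only through x² + y².
Observable constraints: a circular section at z = -1 has radius between 1 and 2; the z-axis gridline crossings are at z ∈ {-1, 1}.
These observations pin down the coefficients.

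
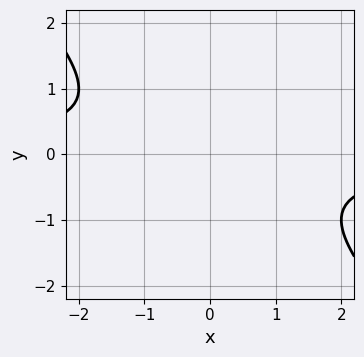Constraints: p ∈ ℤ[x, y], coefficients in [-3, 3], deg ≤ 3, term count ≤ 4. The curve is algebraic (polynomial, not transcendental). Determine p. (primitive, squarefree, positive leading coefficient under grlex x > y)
Degree: the shape is more complex than any degree-1 curve, so deg p = 2.
Observable constraints: the curve avoids every integer x-axis point in the box; the curve avoids every integer y-axis point in the box.
Fitting integer coefficients to these (and the overall shape) gives p.

x*y + y^2 + 1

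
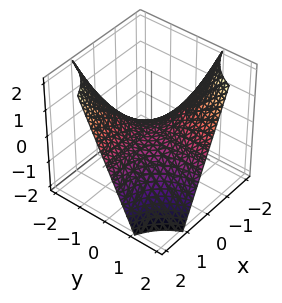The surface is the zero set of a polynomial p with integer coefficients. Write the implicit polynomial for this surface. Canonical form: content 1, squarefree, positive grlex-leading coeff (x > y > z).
x*y + z

First, deg p = 2.
Then, from the axis intercepts and sections: every point of the x-axis in the box is on the surface; it crosses the z-axis at the gridline z = 0; every point of the y-axis in the box is on the surface.
Finally, fitting integer coefficients to these (and the overall shape) gives p.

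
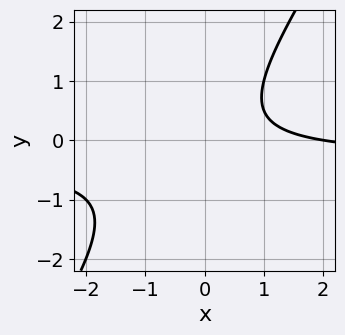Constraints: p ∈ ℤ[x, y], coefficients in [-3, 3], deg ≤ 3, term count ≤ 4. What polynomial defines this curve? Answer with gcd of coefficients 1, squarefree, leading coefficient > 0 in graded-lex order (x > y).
3*x*y - 2*y^2 + x - 2

First, deg p = 2.
Next, reading off the gridlines: it misses every integer gridline on the y-axis; it crosses the x-axis at the gridline x = 2.
Finally, matching integer coefficients to the picture gives p.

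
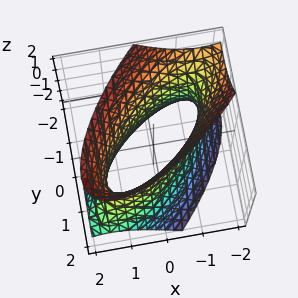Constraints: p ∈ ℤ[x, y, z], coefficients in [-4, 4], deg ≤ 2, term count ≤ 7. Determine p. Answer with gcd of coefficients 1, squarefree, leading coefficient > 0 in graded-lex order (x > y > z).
2*x^2 - 3*x*y + 2*y^2 + y*z - z^2 - 2

(a) The degree is 2 — the shape is more complex than any degree-1 surface.
(b) From the visible intercepts: the surface avoids every integer z-axis point in the box; among the integer gridlines, it crosses the y-axis at y ∈ {-1, 1}; among the integer gridlines, it crosses the x-axis at x ∈ {-1, 1}.
(c) The integer polynomial consistent with all of this is the stated p.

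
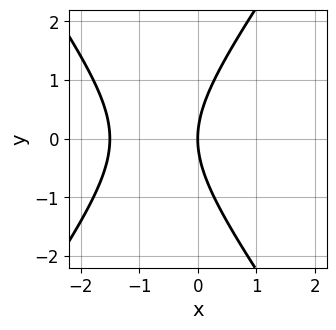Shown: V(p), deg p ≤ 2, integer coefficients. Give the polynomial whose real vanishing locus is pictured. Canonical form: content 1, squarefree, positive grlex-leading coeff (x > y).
deg p = 2. The shape is more complex than any degree-1 curve.
Symmetries: it's symmetric under y → −y, forcing even powers of y.
Observable constraints: one y-axis crossing is at y = 0; one x-axis crossing is at x = 0.
Solving for integer coefficients yields p as stated.

2*x^2 - y^2 + 3*x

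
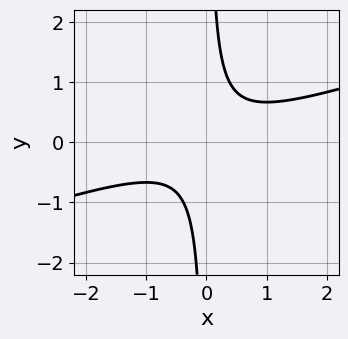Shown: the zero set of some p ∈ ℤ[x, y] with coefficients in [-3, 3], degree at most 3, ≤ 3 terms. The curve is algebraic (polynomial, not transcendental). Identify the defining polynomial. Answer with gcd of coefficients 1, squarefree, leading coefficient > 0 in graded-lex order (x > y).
x^2 - 3*x*y + 1

First, deg p = 2.
Next, from the visible intercepts: no y-intercept at any integer in the box; no x-intercept at any integer in the box.
Finally, solving for integer coefficients yields p as stated.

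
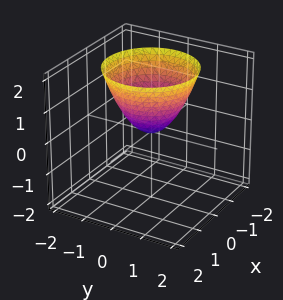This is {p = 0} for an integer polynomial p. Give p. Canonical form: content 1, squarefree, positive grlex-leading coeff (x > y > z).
x^2 + y^2 - z

First, deg p = 2. A single bowl opening along one axis; a quadric.
Next, symmetries: every cross-section ⟂ z is a circle, so x, y appear only via x² + y².
Next, against the integer gridlines: it meets the z-axis at z = 0 (among the integer gridlines); it meets the x-axis at x = 0 (among the integer gridlines); a circular section at z = 2 has radius between 1 and 2.
Finally, assembling these constraints gives the stated polynomial.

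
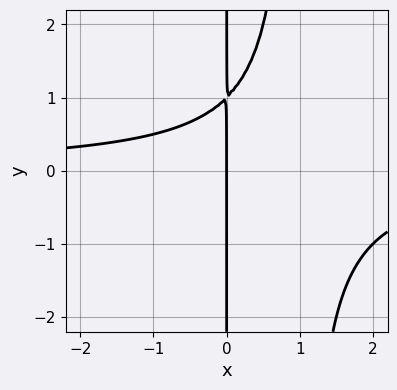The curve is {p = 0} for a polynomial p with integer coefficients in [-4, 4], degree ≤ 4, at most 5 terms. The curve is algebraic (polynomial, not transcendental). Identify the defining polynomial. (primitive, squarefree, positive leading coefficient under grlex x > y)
x^2*y - x*y + x

(a) Degree: a generic line meets the curve in up to 3 points, so deg p = 3.
(b) From the visible intercepts: it crosses the x-axis at the gridline x = 0; every point of the y-axis in the box is on the curve.
(c) Putting this together gives p.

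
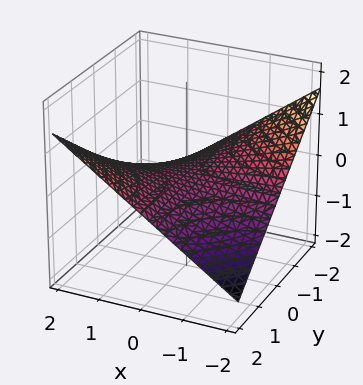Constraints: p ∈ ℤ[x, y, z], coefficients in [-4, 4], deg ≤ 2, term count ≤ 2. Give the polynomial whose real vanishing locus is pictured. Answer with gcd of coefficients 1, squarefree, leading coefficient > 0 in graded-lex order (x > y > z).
1. deg p = 2. A saddle surface; a quadric.
2. From the axis intercepts and sections: one z-axis crossing is at z = 0; every point of the x-axis in the box is on the surface; every point of the y-axis in the box is on the surface.
3. These observations pin down the coefficients.

x*y - 3*z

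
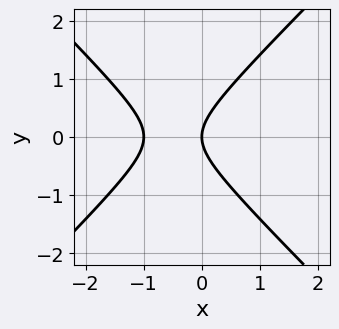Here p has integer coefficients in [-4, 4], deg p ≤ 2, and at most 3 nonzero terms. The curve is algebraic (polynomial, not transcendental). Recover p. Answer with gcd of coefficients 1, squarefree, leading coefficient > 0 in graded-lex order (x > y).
x^2 - y^2 + x

Degree: no degree-1 curve has this shape, so deg p = 2.
Symmetries: mirror symmetry y ↦ −y ⇒ only even powers of y.
Reading off the gridlines: among the integer gridlines, it crosses the x-axis at x ∈ {-1, 0}; one y-axis crossing is at y = 0.
The integer polynomial consistent with all of this is the stated p.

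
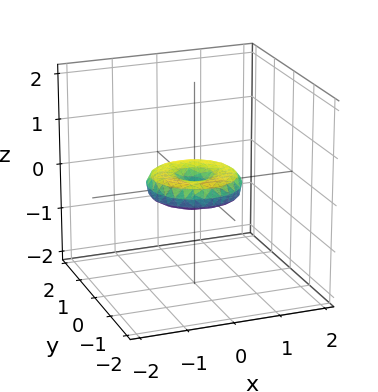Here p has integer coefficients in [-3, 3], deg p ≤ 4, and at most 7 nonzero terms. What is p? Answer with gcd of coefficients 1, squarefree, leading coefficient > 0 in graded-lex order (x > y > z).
x^4 + 2*x^2*y^2 + y^4 - x^2 - y^2 + 3*z^2

1. Degree: a generic line meets the surface in up to 4 points, so deg p = 4.
2. By symmetry, the z-axis is an axis of rotation, so x and y enter only as x² + y².
3. From the axis intercepts and sections: the y-axis gridline crossings are at y ∈ {-1, 0, 1}; it meets the z-axis at z = 0 (among the integer gridlines).
4. Fitting integer coefficients to these (and the overall shape) gives p.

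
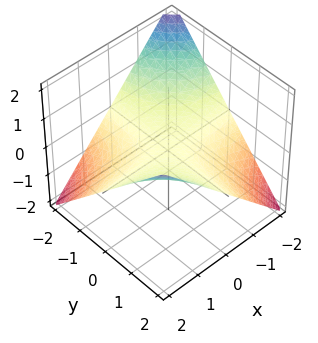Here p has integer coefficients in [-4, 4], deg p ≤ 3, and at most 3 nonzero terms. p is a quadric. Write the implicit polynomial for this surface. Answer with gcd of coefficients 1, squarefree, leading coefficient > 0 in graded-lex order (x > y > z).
1. deg p = 2.
2. From the axis intercepts and sections: every point of the y-axis in the box is on the surface; every point of the x-axis in the box is on the surface.
3. The integer polynomial consistent with all of this is the stated p.

x*y - 2*z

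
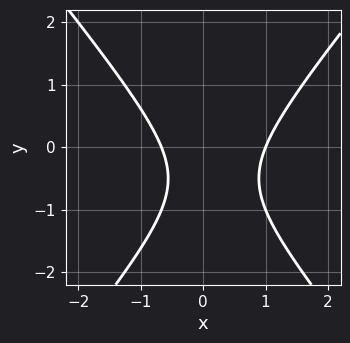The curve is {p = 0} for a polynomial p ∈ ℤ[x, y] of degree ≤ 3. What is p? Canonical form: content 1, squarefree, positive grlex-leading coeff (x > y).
First, deg p = 2. No degree-1 curve has this shape.
Next, from the axis intercepts and sections: no y-intercept at any integer in the box; one x-axis crossing is at x = 1.
Finally, these observations pin down the coefficients.

3*x^2 - 2*y^2 - x - 2*y - 2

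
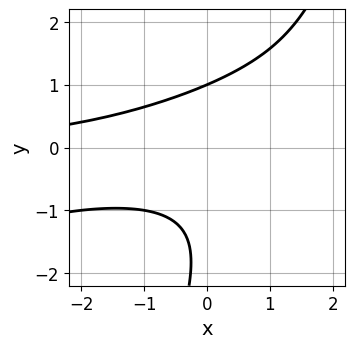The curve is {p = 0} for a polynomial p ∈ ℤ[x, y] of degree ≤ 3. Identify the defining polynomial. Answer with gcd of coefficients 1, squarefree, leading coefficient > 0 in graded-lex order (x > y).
The degree is 3 — a generic line meets the curve in up to 3 points.
Checking where it meets the axes: it meets the y-axis at y = 1 (among the integer gridlines); the curve avoids every integer x-axis point in the box.
Fitting integer coefficients to these (and the overall shape) gives p.

x^2*y - 3*x*y^2 + y^3 + 2*y^2 - 3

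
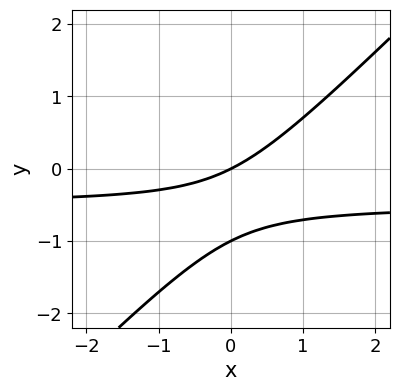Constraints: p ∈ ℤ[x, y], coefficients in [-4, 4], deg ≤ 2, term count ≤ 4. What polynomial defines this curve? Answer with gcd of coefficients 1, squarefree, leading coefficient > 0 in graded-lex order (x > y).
1. The degree is 2 — a generic line meets the curve in up to 2 points.
2. From the visible intercepts: the y-axis gridline crossings are at y ∈ {-1, 0}; it crosses the x-axis at the gridline x = 0.
3. Matching integer coefficients to the picture gives p.

2*x*y - 2*y^2 + x - 2*y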